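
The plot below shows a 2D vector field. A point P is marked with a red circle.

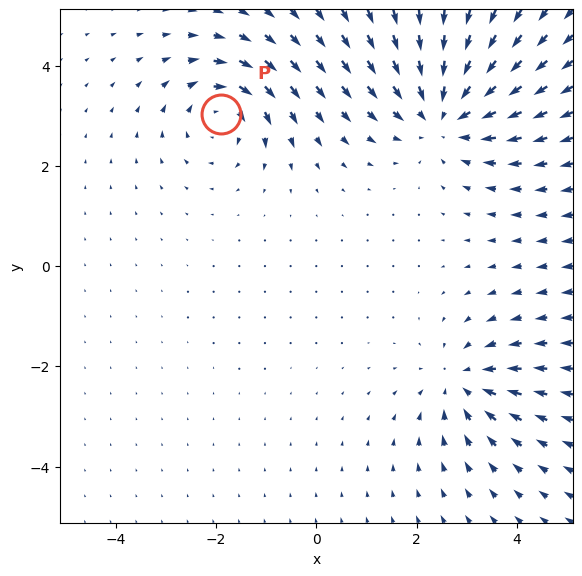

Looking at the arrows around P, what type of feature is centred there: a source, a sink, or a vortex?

vortex

At P (-1.9, 3.0) the arrows circulate clockwise. Divergence ≈0, curl about -4 — near-zero divergence with nonzero curl is a vortex.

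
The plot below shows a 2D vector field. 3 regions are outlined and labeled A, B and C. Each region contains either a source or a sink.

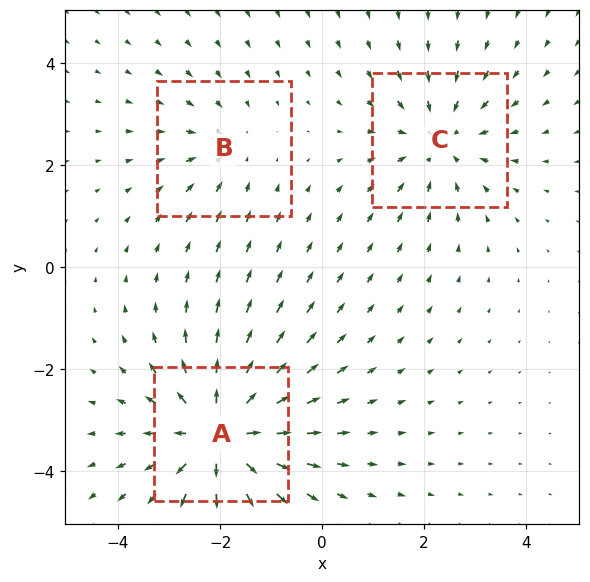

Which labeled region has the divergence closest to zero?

B

Divergence at each region's feature centre — A: about +4, B: about -2, C: about -3. Region B is closest to zero.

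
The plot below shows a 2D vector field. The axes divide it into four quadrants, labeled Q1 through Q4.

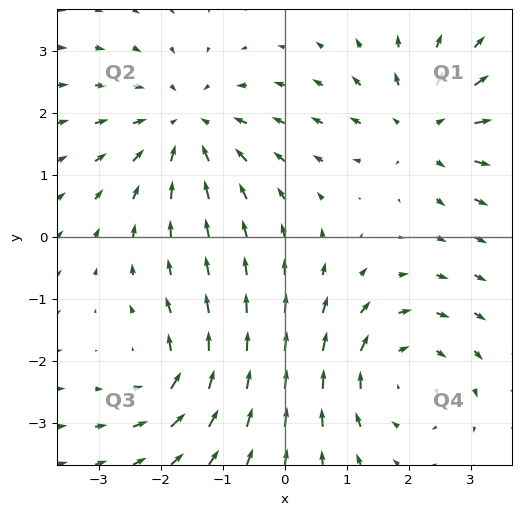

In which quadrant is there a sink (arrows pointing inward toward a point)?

Q2

The sink sits at approximately (-1.6, 1.8), which lies in quadrant Q2. The divergence there is about -3, negative as expected for a sink.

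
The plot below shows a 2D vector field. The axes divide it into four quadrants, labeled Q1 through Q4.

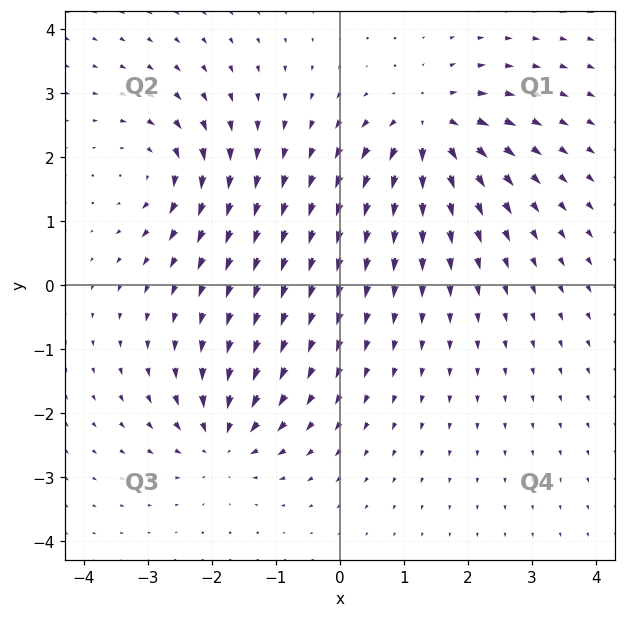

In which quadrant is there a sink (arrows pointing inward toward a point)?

Q3

The sink sits at approximately (-1.8, -2.4), which lies in quadrant Q3. The divergence there is about -6, negative as expected for a sink.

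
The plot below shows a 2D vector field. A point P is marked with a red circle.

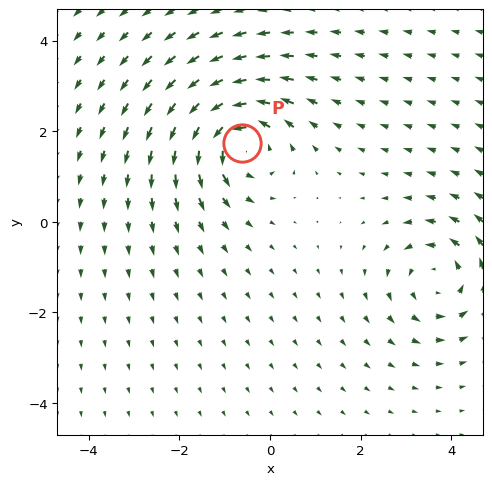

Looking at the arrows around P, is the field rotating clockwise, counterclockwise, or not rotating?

counterclockwise

Near P at (-0.6, 1.7) the arrows circulate counterclockwise. The curl (z-component) there is about +6; positive curl means counterclockwise rotation.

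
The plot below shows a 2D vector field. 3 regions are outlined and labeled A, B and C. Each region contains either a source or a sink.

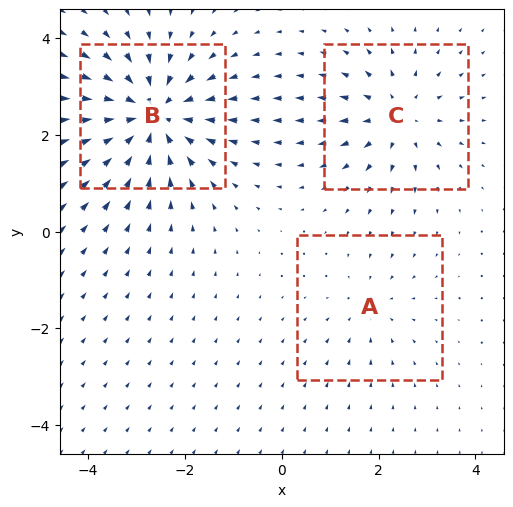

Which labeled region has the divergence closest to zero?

Divergence at each region's feature centre — A: about -2, B: about -5, C: about +3. Region A is closest to zero.

A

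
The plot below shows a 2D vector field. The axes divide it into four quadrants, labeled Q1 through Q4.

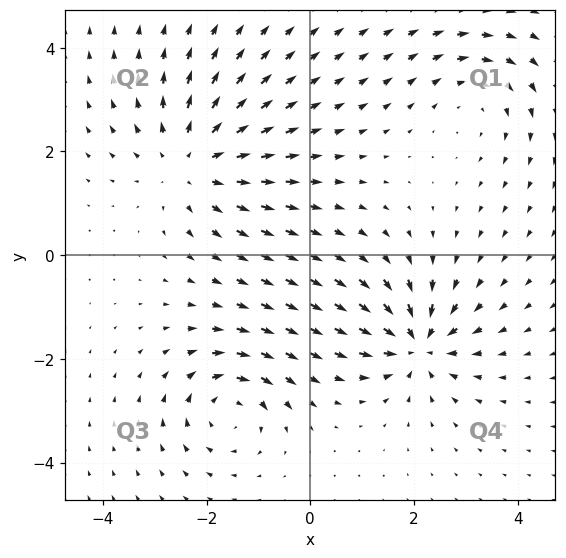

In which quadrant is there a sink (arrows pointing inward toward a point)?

Q4

The sink sits at approximately (2.1, -1.7), which lies in quadrant Q4. The divergence there is about -6, negative as expected for a sink.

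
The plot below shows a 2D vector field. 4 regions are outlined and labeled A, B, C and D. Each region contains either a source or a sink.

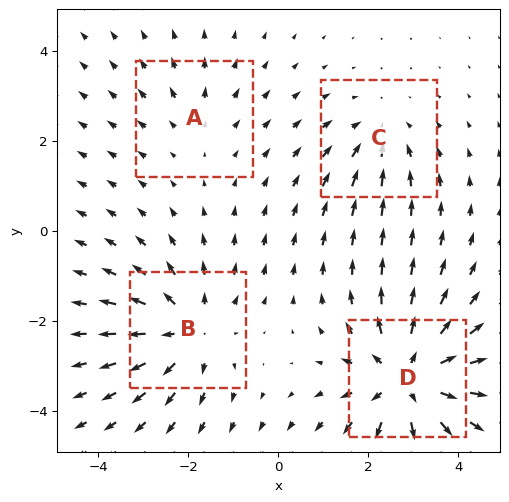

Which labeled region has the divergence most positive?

Divergence at each region's feature centre — A: about +2, B: about +4, C: about -3, D: about +6. Region D is most positive.

D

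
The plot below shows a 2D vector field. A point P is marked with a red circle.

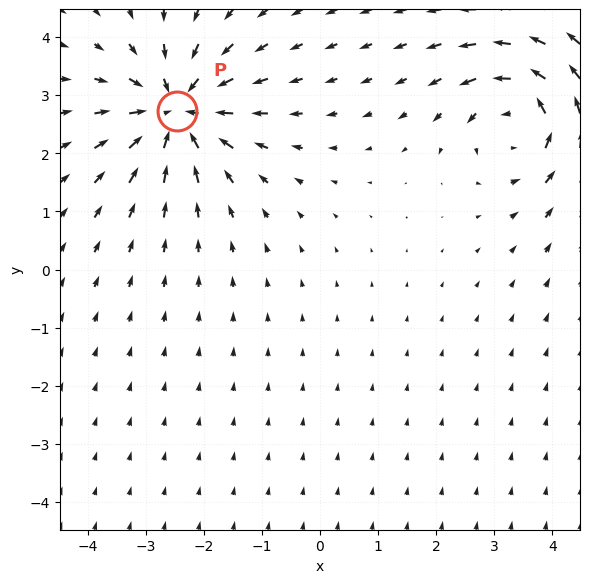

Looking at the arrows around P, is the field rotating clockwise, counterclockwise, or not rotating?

Near P at (-2.5, 2.7) the arrows show no circulation. The curl there is ≈0.

not rotating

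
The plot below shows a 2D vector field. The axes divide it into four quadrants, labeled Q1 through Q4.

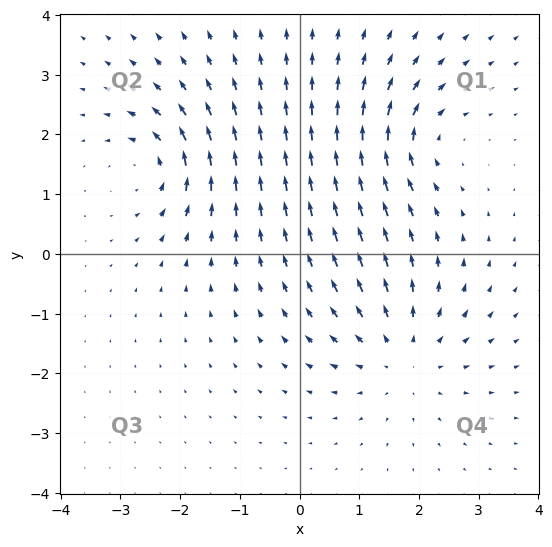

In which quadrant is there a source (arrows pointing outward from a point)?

The source sits at approximately (1.7, -1.7), which lies in quadrant Q4. The divergence there is about +4, positive as expected for a source.

Q4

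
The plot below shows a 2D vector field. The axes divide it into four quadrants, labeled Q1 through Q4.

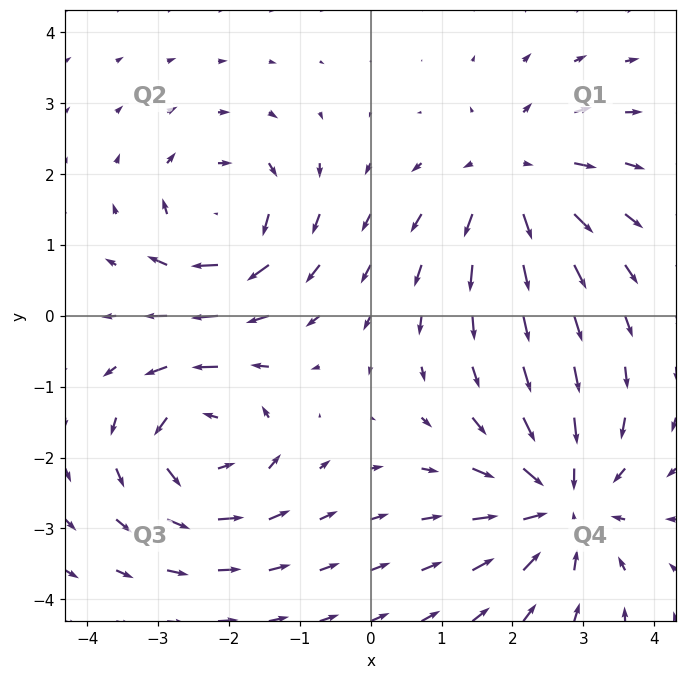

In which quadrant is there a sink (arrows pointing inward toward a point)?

The sink sits at approximately (2.7, -2.6), which lies in quadrant Q4. The divergence there is about -5, negative as expected for a sink.

Q4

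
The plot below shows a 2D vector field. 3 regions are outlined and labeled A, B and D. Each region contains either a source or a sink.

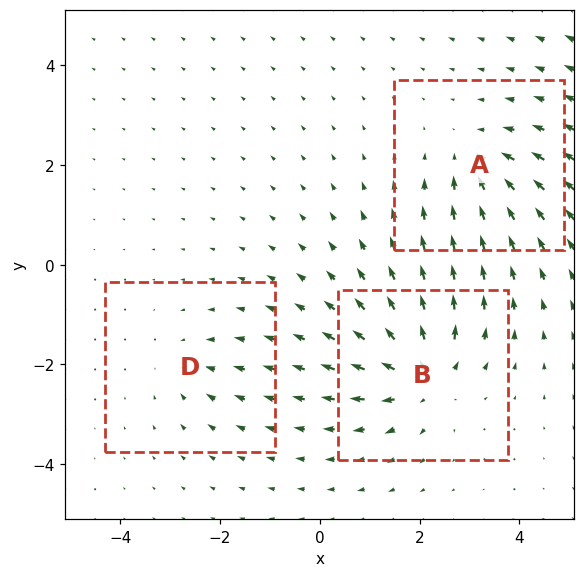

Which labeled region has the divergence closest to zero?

D

Divergence at each region's feature centre — A: about -4, B: about +5, D: about -2. Region D is closest to zero.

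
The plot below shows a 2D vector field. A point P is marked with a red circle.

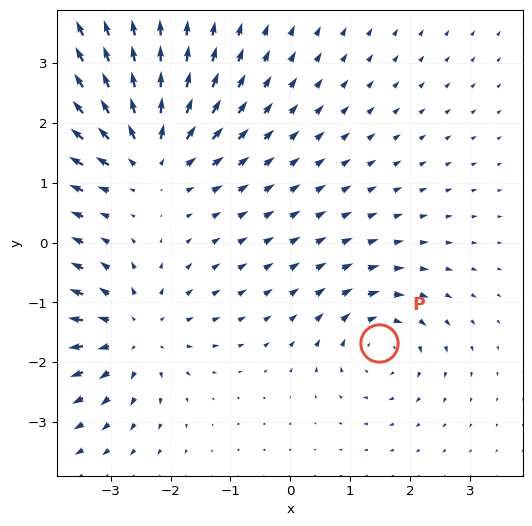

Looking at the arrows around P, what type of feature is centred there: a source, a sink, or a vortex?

vortex

At P (1.5, -1.7) the arrows circulate clockwise. Divergence ≈0, curl about -4 — near-zero divergence with nonzero curl is a vortex.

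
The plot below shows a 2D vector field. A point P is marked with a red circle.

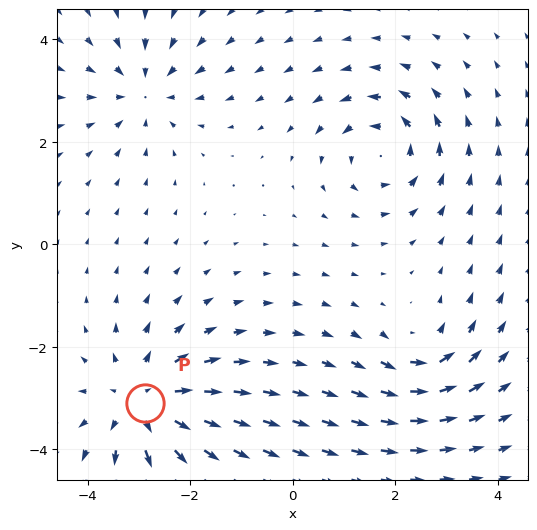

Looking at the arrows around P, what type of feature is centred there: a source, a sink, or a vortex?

At P (-2.9, -3.1) the arrows spread outward. Divergence about +5, curl ≈0 — positive divergence with near-zero curl is a source.

source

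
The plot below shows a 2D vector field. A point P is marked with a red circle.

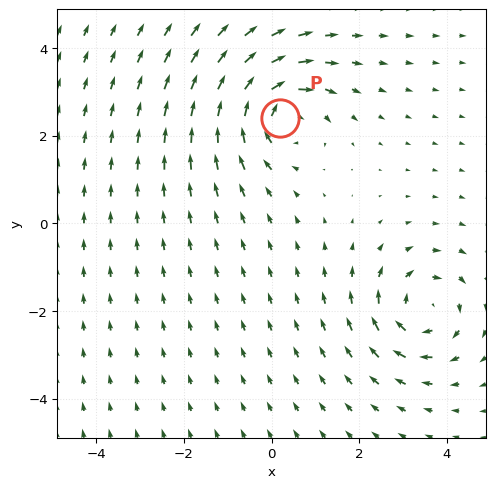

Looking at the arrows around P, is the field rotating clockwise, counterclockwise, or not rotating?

Near P at (0.2, 2.4) the arrows circulate clockwise. The curl (z-component) there is about -6; negative curl means clockwise rotation.

clockwise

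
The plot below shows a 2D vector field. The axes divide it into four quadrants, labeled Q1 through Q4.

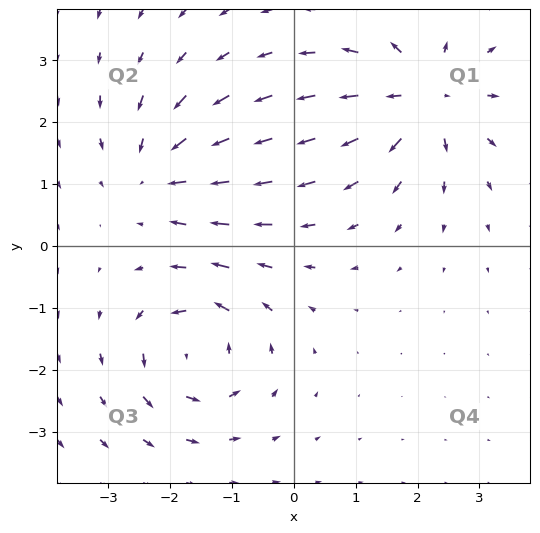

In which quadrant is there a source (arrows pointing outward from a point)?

The source sits at approximately (2.1, 2.4), which lies in quadrant Q1. The divergence there is about +6, positive as expected for a source.

Q1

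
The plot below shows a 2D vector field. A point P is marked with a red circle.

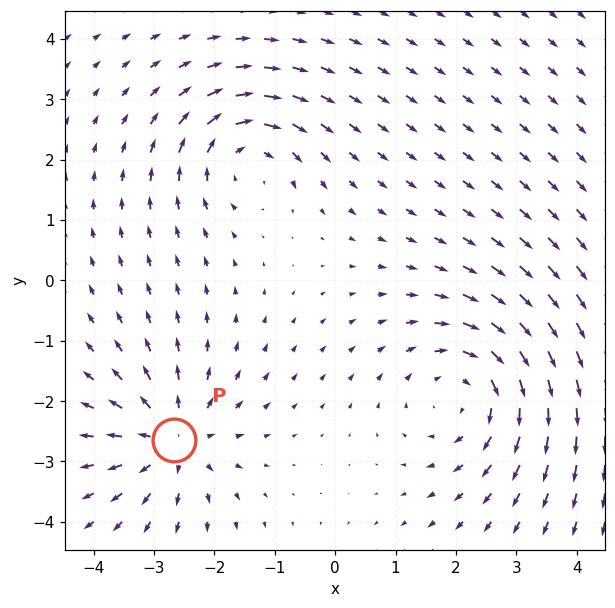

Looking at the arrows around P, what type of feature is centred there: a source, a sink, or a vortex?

At P (-2.7, -2.6) the arrows spread outward. Divergence about +5, curl ≈0 — positive divergence with near-zero curl is a source.

source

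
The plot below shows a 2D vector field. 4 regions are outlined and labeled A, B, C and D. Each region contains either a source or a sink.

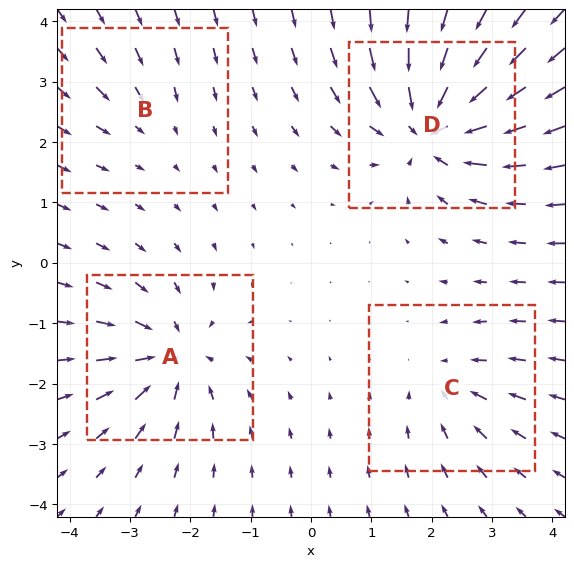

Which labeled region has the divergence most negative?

Divergence at each region's feature centre — A: about -6, B: about -2, C: about -4, D: about -8. Region D is most negative.

D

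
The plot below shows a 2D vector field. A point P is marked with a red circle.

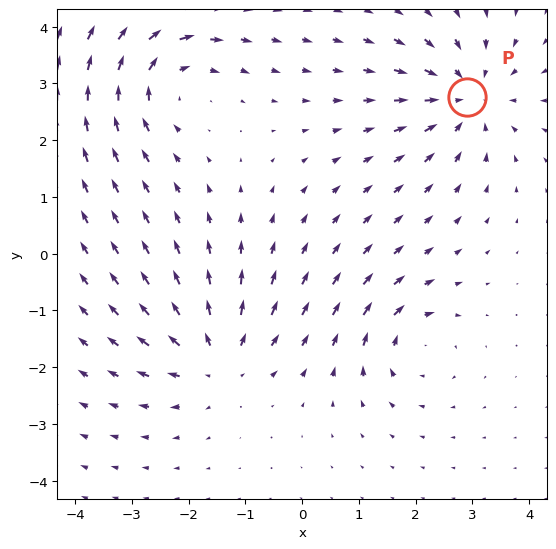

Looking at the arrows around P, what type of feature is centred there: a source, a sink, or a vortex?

At P (2.9, 2.8) the arrows converge inward. Divergence about -5, curl ≈0 — negative divergence with near-zero curl is a sink.

sink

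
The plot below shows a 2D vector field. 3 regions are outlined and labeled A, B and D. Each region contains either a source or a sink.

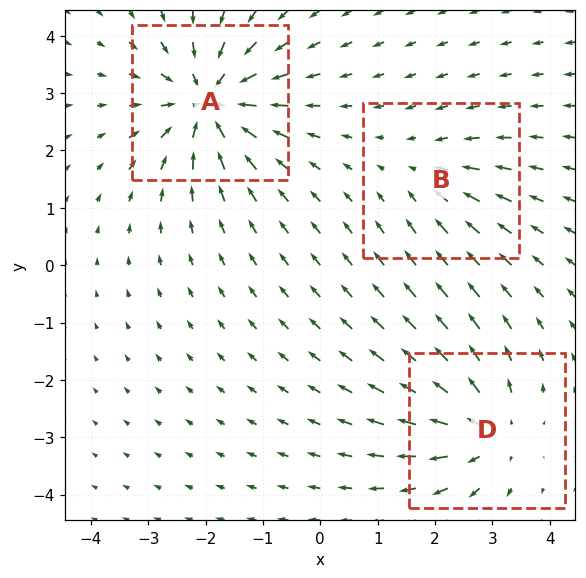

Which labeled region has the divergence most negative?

Divergence at each region's feature centre — A: about -6, B: about -2, D: about +4. Region A is most negative.

A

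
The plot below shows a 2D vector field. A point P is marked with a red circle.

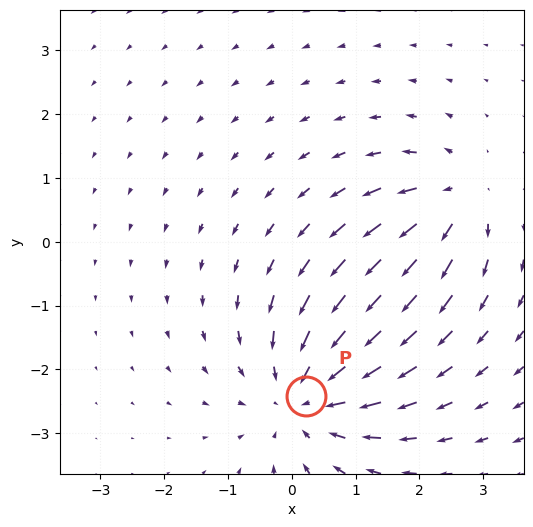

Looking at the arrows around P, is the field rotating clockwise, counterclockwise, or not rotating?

Near P at (0.2, -2.4) the arrows show no circulation. The curl there is ≈0.

not rotating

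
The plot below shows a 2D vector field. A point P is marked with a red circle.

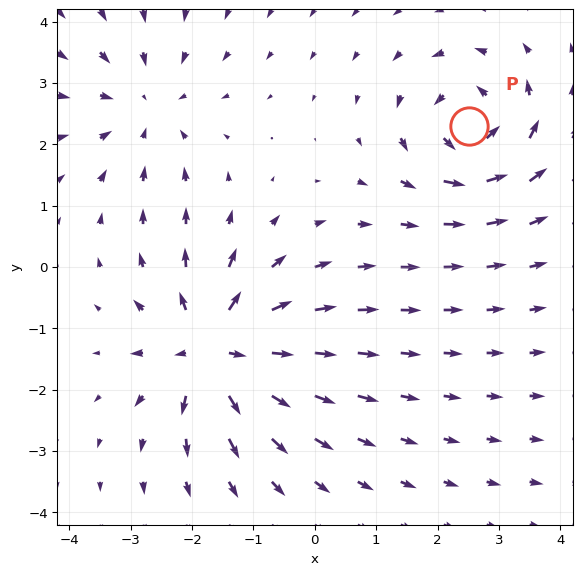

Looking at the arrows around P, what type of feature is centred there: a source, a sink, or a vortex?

vortex

At P (2.5, 2.3) the arrows circulate counterclockwise. Divergence ≈0, curl about +4 — near-zero divergence with nonzero curl is a vortex.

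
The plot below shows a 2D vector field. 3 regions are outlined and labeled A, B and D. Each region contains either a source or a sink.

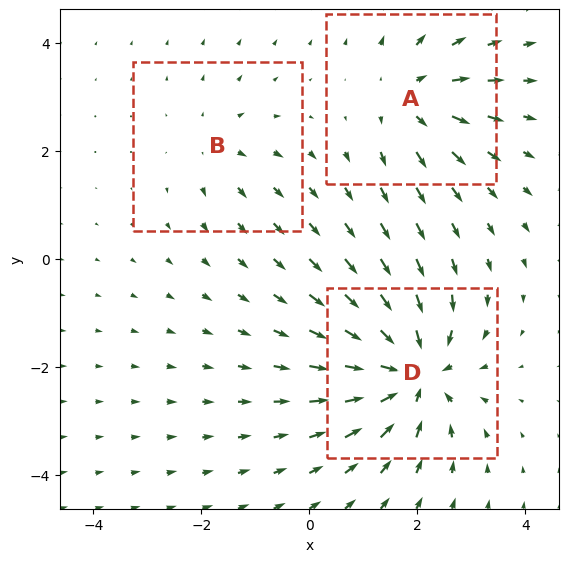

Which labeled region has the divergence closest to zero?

Divergence at each region's feature centre — A: about +3, B: about +2, D: about -5. Region B is closest to zero.

B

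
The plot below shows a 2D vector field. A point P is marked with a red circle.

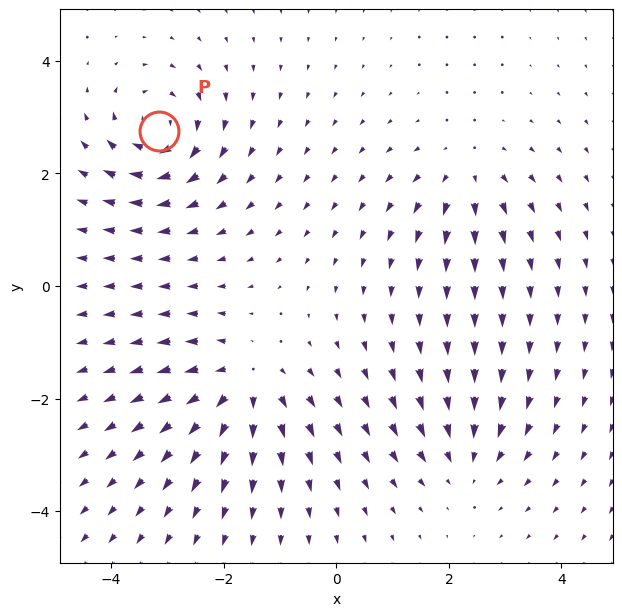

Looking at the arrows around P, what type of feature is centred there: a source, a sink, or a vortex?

vortex

At P (-3.2, 2.8) the arrows circulate clockwise. Divergence ≈0, curl about -6 — near-zero divergence with nonzero curl is a vortex.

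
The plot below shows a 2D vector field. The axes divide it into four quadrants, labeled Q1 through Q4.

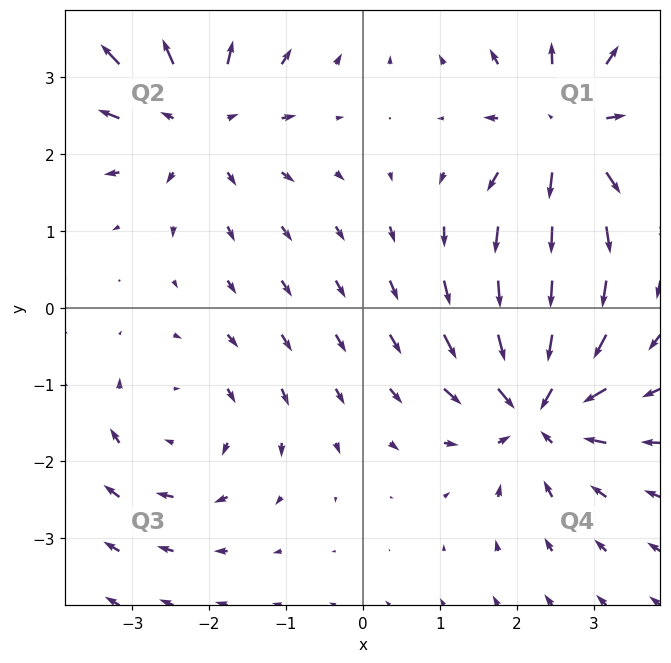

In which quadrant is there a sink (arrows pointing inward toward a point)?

The sink sits at approximately (2.3, -1.3), which lies in quadrant Q4. The divergence there is about -5, negative as expected for a sink.

Q4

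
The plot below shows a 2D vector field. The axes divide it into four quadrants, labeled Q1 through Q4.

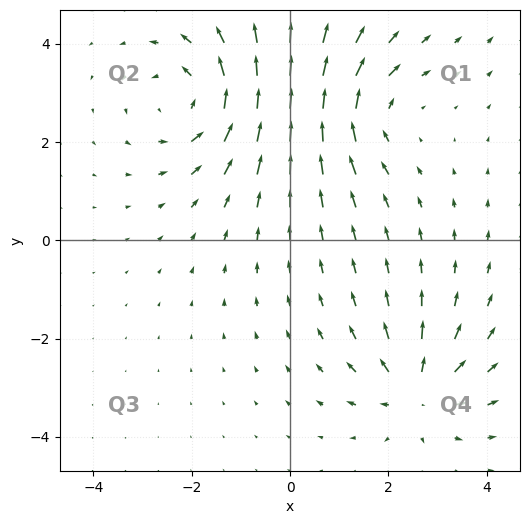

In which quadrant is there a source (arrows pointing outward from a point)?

Q4

The source sits at approximately (2.6, -3.1), which lies in quadrant Q4. The divergence there is about +4, positive as expected for a source.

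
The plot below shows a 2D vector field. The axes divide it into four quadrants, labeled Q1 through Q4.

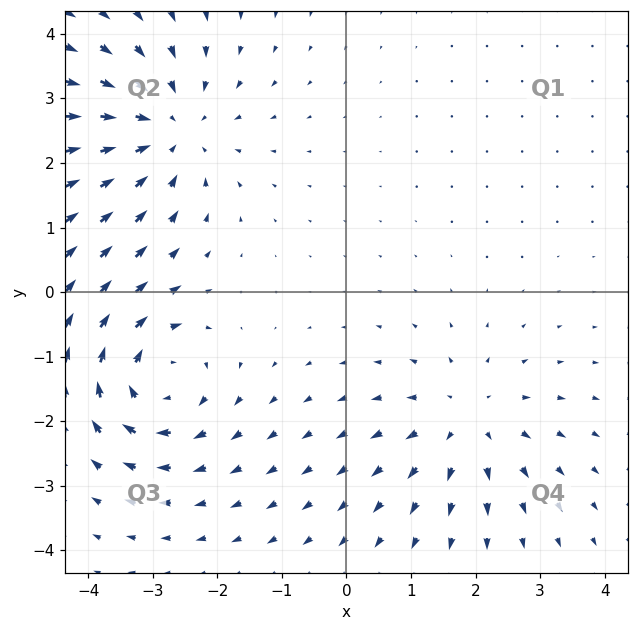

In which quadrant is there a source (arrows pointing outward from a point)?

Q4

The source sits at approximately (1.9, -2.0), which lies in quadrant Q4. The divergence there is about +3, positive as expected for a source.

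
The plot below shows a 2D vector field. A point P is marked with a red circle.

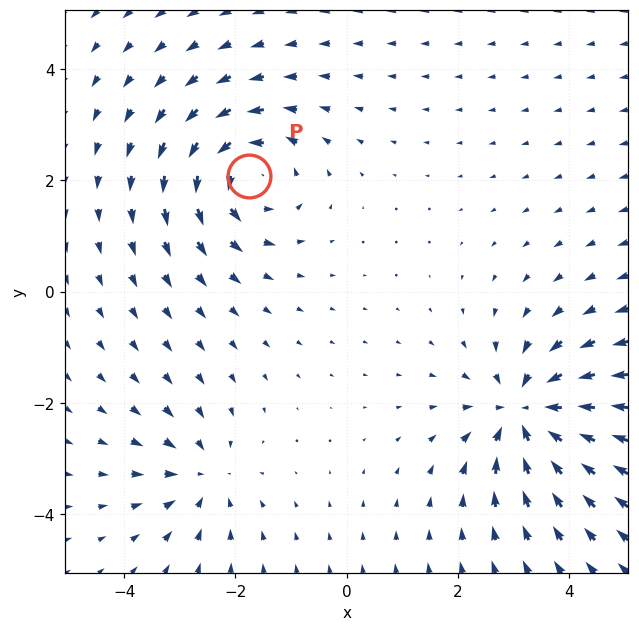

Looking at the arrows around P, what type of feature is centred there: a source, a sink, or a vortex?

At P (-1.8, 2.1) the arrows circulate counterclockwise. Divergence ≈0, curl about +4 — near-zero divergence with nonzero curl is a vortex.

vortex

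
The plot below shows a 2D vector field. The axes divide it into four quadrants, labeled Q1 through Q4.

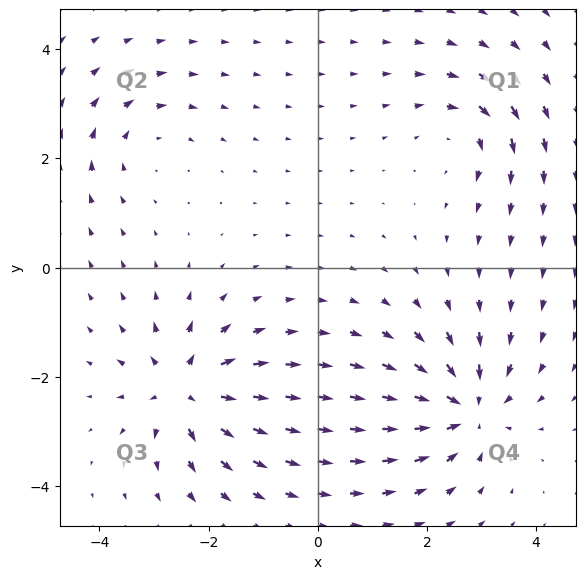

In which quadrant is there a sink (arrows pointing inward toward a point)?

Q4

The sink sits at approximately (2.7, -2.6), which lies in quadrant Q4. The divergence there is about -6, negative as expected for a sink.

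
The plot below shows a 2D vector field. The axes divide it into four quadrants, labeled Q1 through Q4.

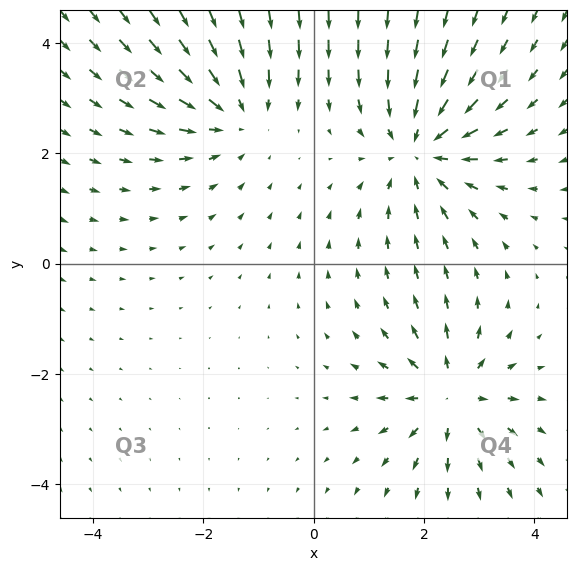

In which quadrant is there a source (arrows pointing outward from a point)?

The source sits at approximately (2.5, -2.4), which lies in quadrant Q4. The divergence there is about +4, positive as expected for a source.

Q4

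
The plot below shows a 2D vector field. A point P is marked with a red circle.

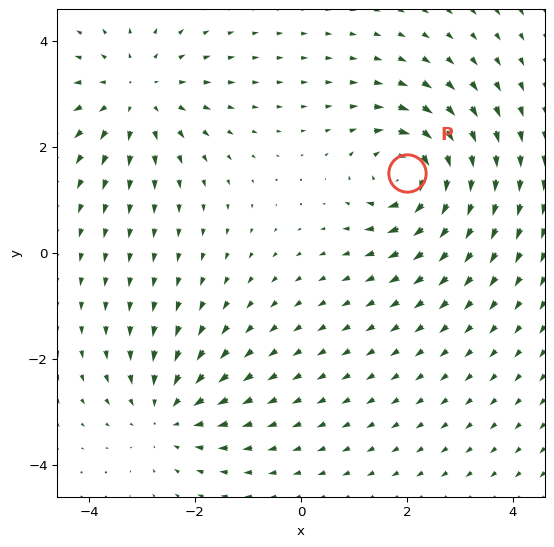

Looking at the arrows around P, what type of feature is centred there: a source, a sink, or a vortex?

At P (2.0, 1.5) the arrows circulate clockwise. Divergence ≈0, curl about -5 — near-zero divergence with nonzero curl is a vortex.

vortex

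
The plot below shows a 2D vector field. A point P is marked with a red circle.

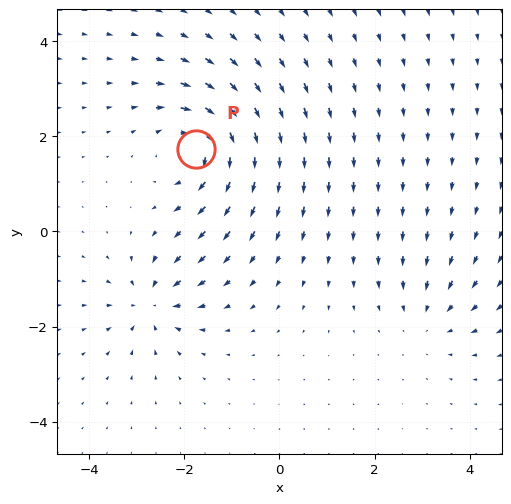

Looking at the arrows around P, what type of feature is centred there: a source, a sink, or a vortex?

At P (-1.8, 1.7) the arrows circulate clockwise. Divergence ≈0, curl about -6 — near-zero divergence with nonzero curl is a vortex.

vortex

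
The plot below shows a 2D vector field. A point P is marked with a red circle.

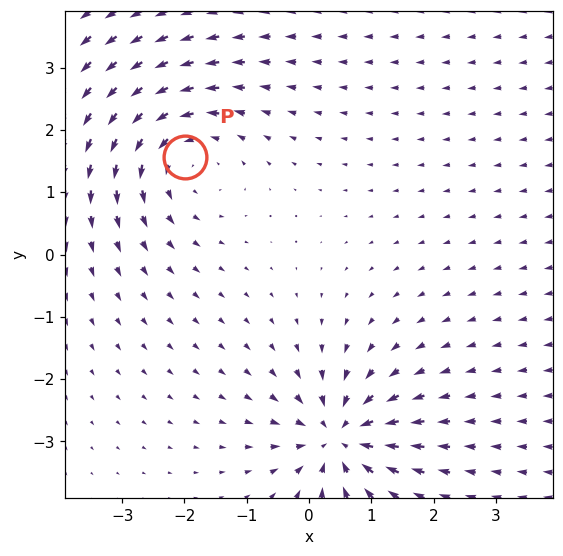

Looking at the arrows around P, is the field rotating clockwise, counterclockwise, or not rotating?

counterclockwise

Near P at (-2.0, 1.6) the arrows circulate counterclockwise. The curl (z-component) there is about +4; positive curl means counterclockwise rotation.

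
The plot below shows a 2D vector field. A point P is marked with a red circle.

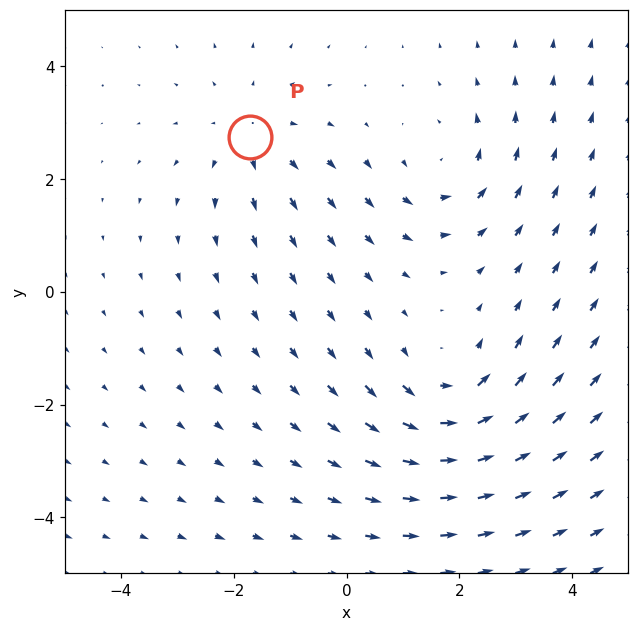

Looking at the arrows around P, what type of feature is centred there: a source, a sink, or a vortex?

At P (-1.7, 2.8) the arrows spread outward. Divergence about +2, curl ≈0 — positive divergence with near-zero curl is a source.

source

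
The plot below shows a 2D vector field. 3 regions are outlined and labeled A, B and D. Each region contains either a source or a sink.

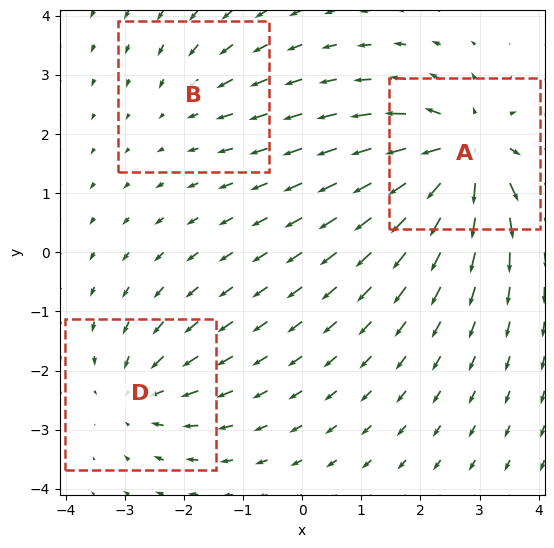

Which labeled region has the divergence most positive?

Divergence at each region's feature centre — A: about +6, B: about -2, D: about -3. Region A is most positive.

A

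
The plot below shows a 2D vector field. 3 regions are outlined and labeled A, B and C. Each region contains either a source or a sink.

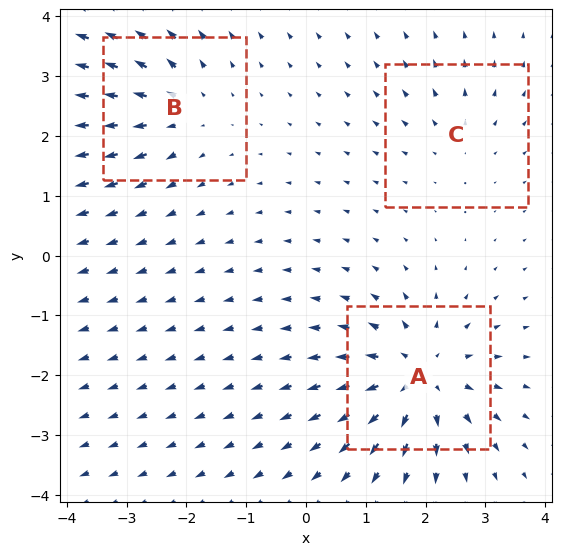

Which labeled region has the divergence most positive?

A

Divergence at each region's feature centre — A: about +5, B: about +3, C: about +2. Region A is most positive.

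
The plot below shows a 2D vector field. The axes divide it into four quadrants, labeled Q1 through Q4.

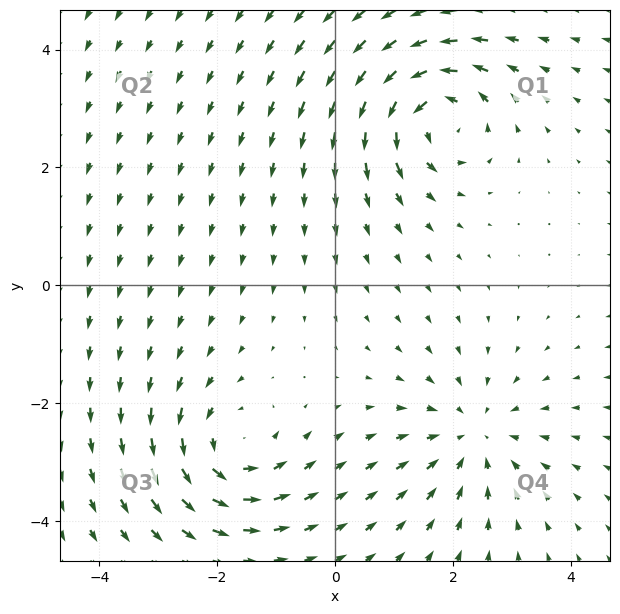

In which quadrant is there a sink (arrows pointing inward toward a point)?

Q4

The sink sits at approximately (2.4, -2.6), which lies in quadrant Q4. The divergence there is about -4, negative as expected for a sink.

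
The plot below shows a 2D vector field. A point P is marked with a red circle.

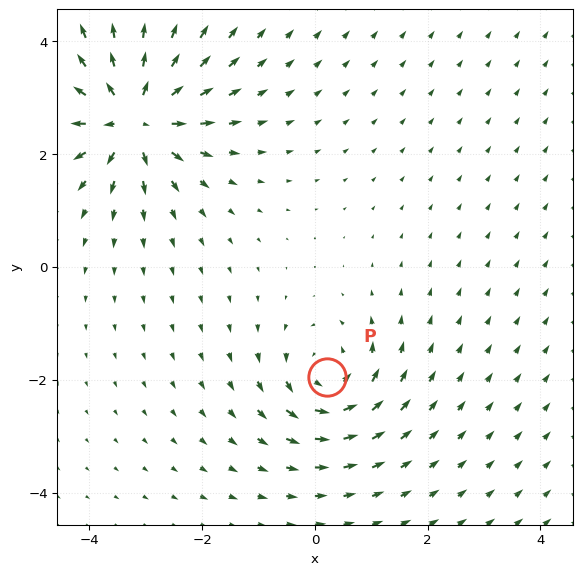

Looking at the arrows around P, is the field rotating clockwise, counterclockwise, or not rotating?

counterclockwise

Near P at (0.2, -2.0) the arrows circulate counterclockwise. The curl (z-component) there is about +4; positive curl means counterclockwise rotation.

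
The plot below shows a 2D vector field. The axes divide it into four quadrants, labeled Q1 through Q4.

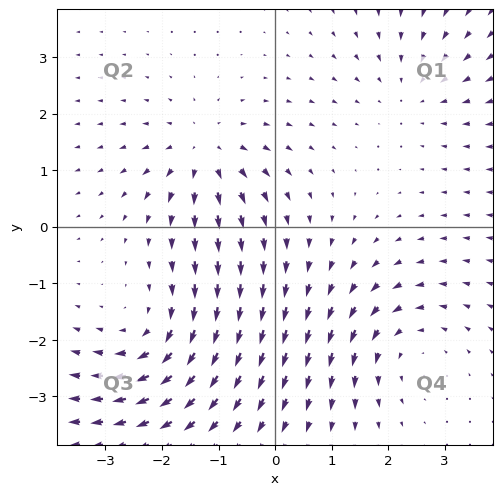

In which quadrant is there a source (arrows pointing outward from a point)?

Q2

The source sits at approximately (-1.3, 1.3), which lies in quadrant Q2. The divergence there is about +4, positive as expected for a source.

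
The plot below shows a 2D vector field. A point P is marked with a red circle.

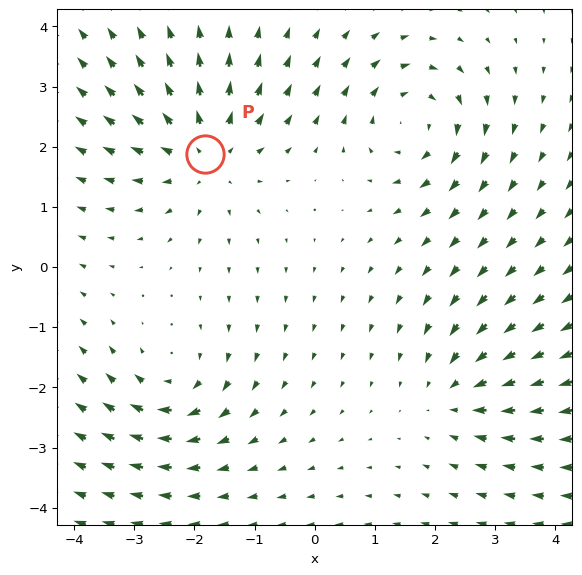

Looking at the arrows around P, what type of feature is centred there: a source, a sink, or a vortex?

At P (-1.8, 1.9) the arrows spread outward. Divergence about +4, curl ≈0 — positive divergence with near-zero curl is a source.

source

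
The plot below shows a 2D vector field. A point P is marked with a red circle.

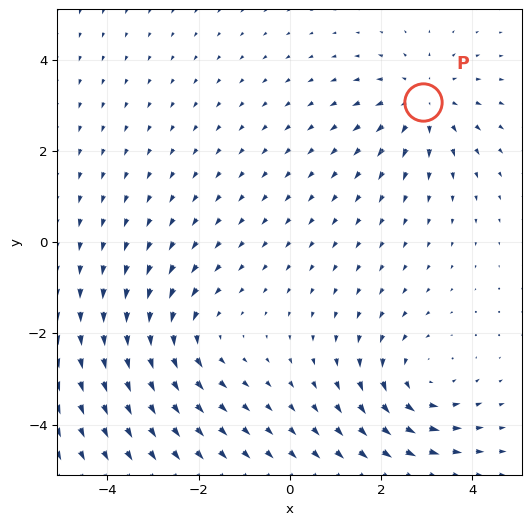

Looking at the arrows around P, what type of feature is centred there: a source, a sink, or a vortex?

At P (2.9, 3.1) the arrows spread outward. Divergence about +3, curl ≈0 — positive divergence with near-zero curl is a source.

source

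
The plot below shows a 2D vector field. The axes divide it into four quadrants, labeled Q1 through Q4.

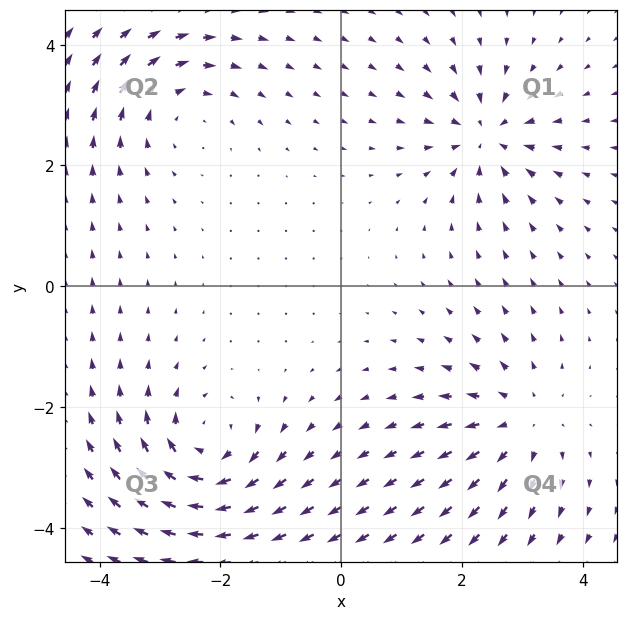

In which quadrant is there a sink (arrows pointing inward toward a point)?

Q1

The sink sits at approximately (2.4, 2.5), which lies in quadrant Q1. The divergence there is about -5, negative as expected for a sink.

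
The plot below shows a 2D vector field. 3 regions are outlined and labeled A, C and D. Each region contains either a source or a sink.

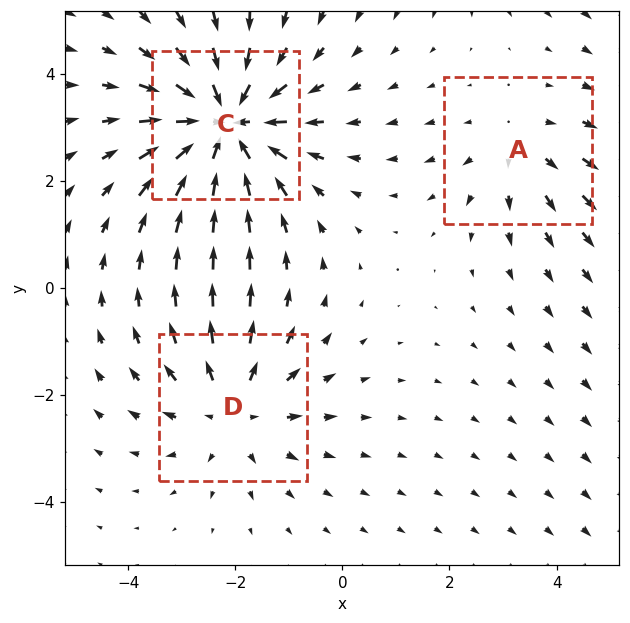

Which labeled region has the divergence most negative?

Divergence at each region's feature centre — A: about +2, C: about -4, D: about +3. Region C is most negative.

C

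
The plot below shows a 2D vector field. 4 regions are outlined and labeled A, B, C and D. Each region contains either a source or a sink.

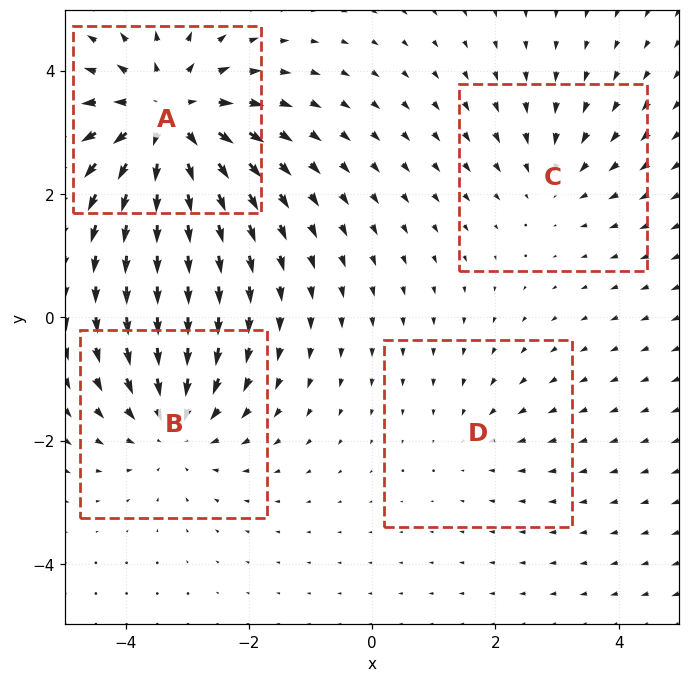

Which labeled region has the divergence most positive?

A

Divergence at each region's feature centre — A: about +7, B: about -4, C: about -3, D: about -2. Region A is most positive.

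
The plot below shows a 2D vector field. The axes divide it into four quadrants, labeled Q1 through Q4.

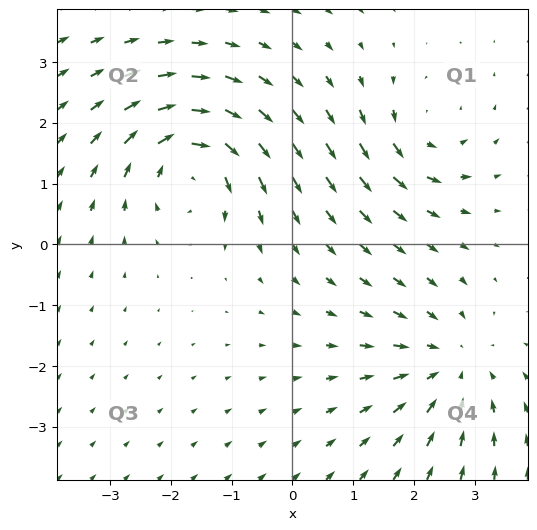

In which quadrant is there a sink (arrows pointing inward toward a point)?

The sink sits at approximately (2.6, -2.0), which lies in quadrant Q4. The divergence there is about -3, negative as expected for a sink.

Q4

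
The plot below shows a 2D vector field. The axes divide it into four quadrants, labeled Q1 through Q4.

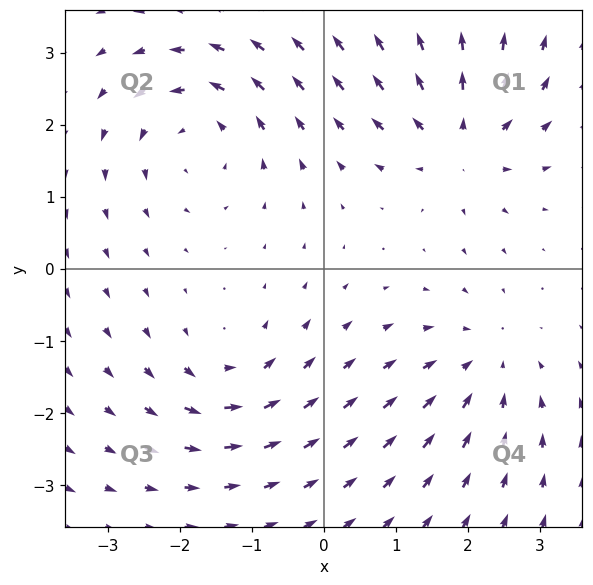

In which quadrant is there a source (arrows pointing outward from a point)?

Q1

The source sits at approximately (1.9, 1.8), which lies in quadrant Q1. The divergence there is about +4, positive as expected for a source.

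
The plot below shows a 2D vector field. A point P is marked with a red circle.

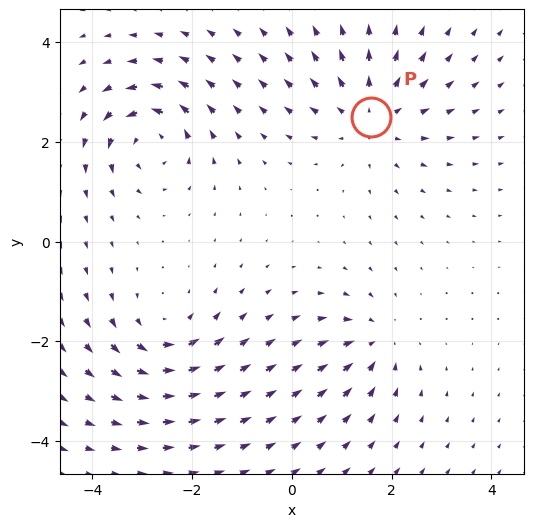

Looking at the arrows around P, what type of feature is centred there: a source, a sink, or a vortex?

At P (1.6, 2.5) the arrows spread outward. Divergence about +4, curl ≈0 — positive divergence with near-zero curl is a source.

source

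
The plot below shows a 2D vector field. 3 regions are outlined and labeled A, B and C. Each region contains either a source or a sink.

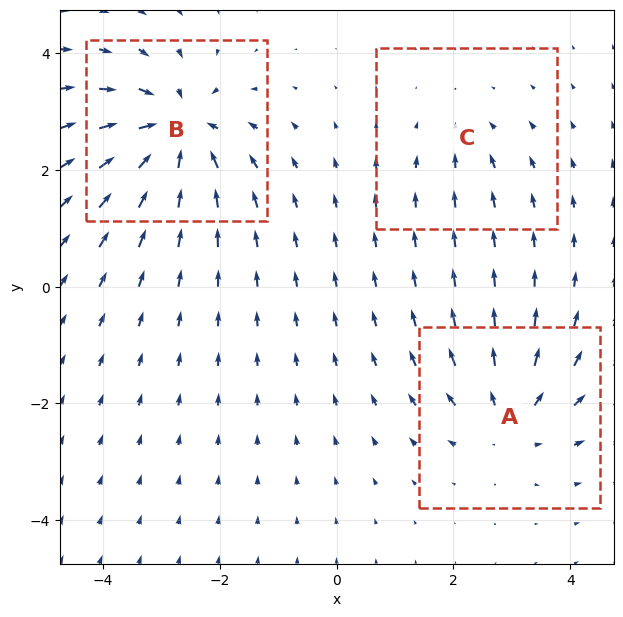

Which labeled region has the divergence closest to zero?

C

Divergence at each region's feature centre — A: about +4, B: about -6, C: about -2. Region C is closest to zero.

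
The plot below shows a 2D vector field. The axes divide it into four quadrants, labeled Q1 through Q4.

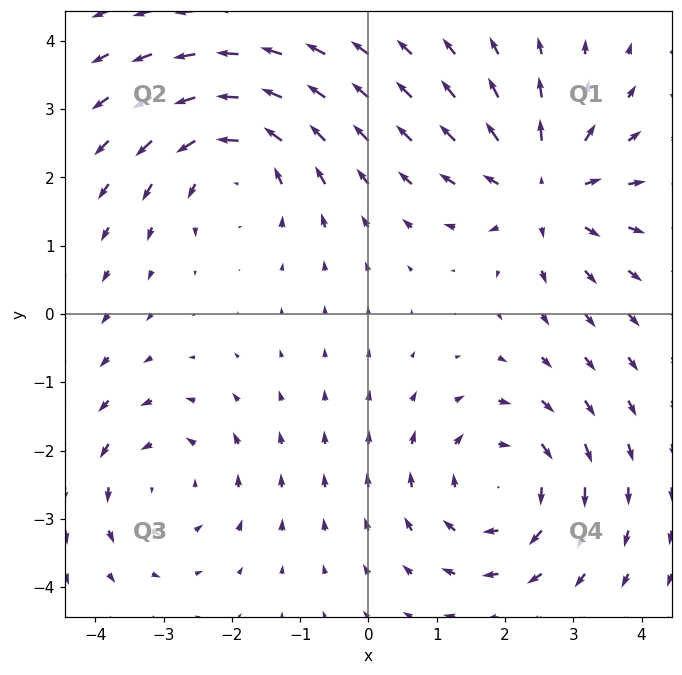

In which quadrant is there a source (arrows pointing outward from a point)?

Q1

The source sits at approximately (2.6, 1.8), which lies in quadrant Q1. The divergence there is about +5, positive as expected for a source.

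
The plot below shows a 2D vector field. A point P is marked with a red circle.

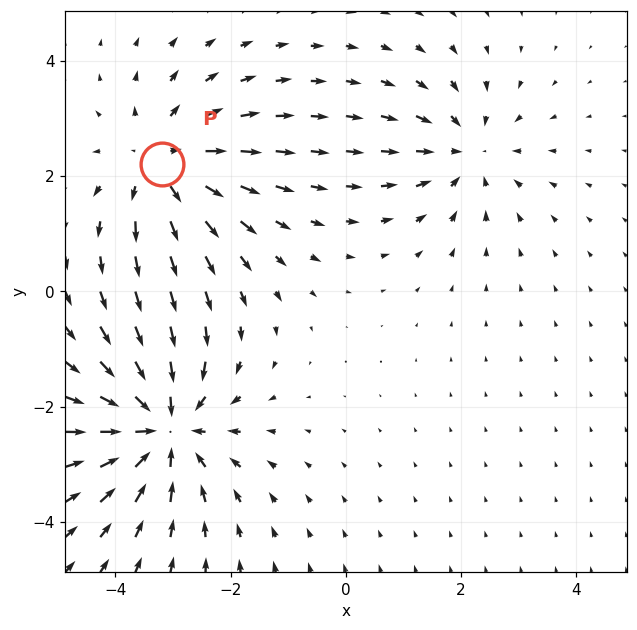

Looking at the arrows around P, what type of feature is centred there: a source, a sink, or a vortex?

At P (-3.2, 2.2) the arrows spread outward. Divergence about +3, curl ≈0 — positive divergence with near-zero curl is a source.

source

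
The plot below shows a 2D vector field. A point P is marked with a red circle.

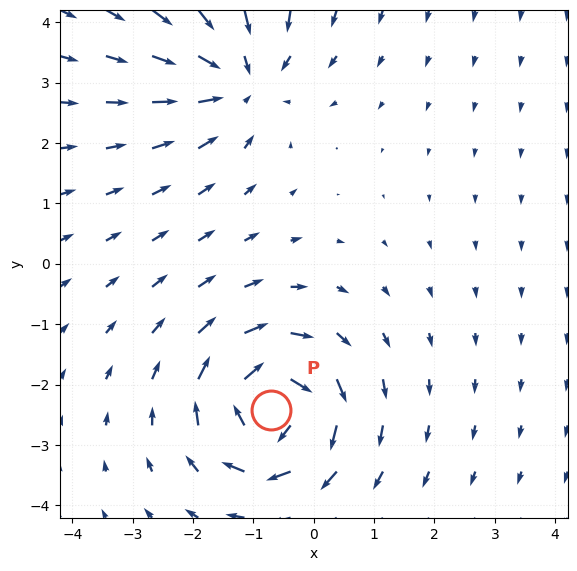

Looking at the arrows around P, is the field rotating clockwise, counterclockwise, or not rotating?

Near P at (-0.7, -2.4) the arrows circulate clockwise. The curl (z-component) there is about -7; negative curl means clockwise rotation.

clockwise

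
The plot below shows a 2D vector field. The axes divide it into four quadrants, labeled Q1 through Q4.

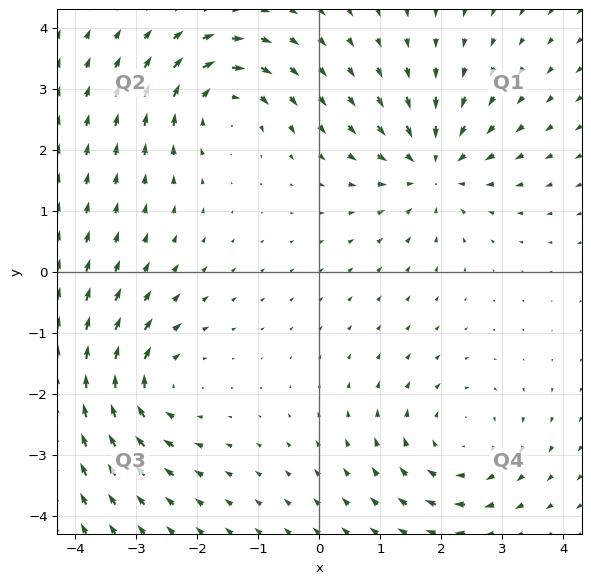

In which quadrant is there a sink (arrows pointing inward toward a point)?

The sink sits at approximately (1.9, 1.7), which lies in quadrant Q1. The divergence there is about -4, negative as expected for a sink.

Q1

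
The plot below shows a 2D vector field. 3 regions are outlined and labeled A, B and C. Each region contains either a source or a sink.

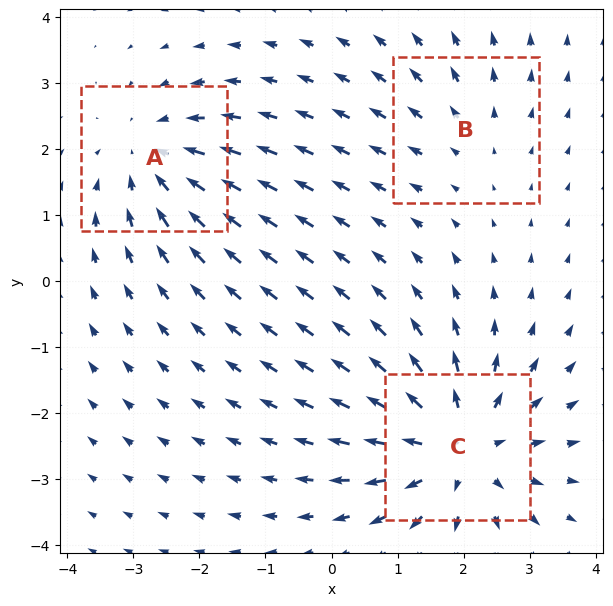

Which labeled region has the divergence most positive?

C

Divergence at each region's feature centre — A: about -3, B: about +2, C: about +4. Region C is most positive.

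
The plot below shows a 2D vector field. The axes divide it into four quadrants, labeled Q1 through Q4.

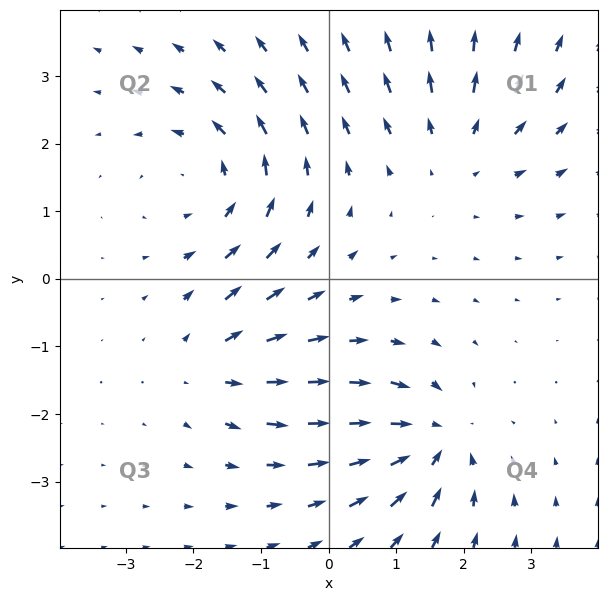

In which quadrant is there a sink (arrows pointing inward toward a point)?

Q4

The sink sits at approximately (1.5, -2.4), which lies in quadrant Q4. The divergence there is about -5, negative as expected for a sink.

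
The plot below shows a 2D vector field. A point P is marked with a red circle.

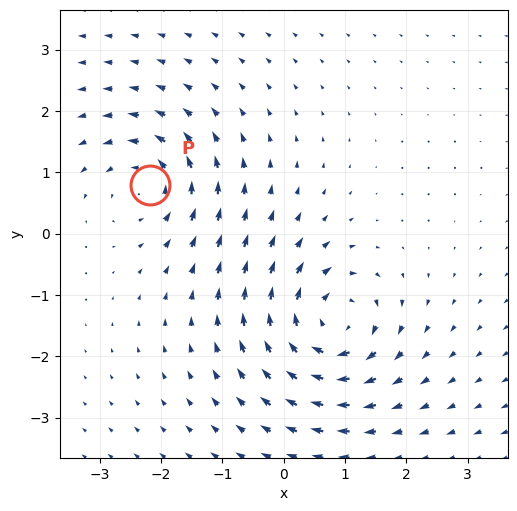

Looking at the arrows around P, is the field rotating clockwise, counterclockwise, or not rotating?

counterclockwise

Near P at (-2.2, 0.8) the arrows circulate counterclockwise. The curl (z-component) there is about +5; positive curl means counterclockwise rotation.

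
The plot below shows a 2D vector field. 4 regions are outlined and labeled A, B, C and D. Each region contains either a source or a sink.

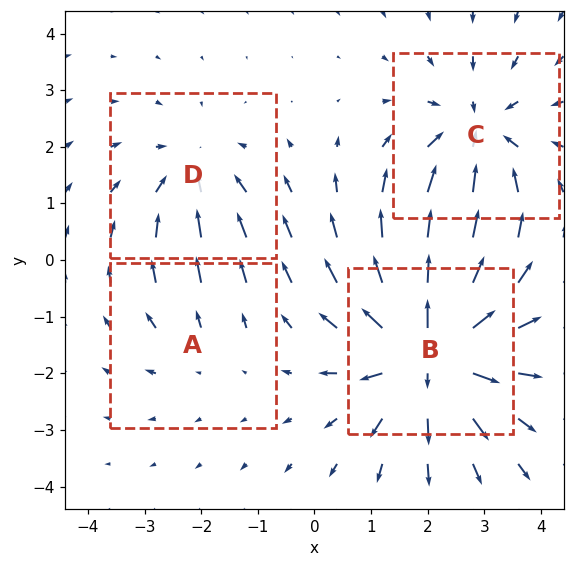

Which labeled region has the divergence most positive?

B

Divergence at each region's feature centre — A: about +2, B: about +7, C: about -5, D: about -3. Region B is most positive.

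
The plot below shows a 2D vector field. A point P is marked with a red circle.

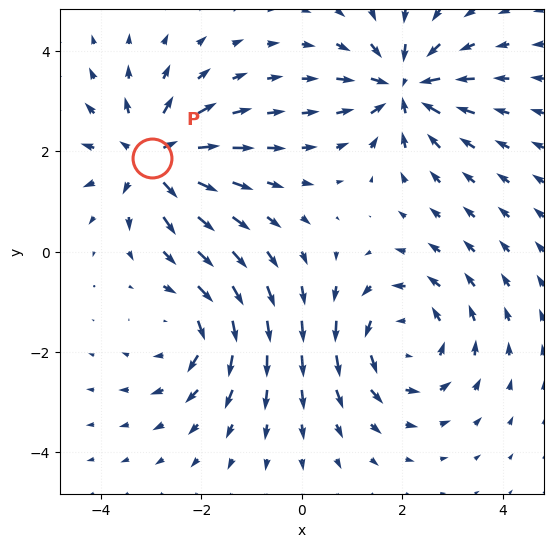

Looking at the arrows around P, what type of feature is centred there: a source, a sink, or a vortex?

source

At P (-3.0, 1.9) the arrows spread outward. Divergence about +5, curl ≈0 — positive divergence with near-zero curl is a source.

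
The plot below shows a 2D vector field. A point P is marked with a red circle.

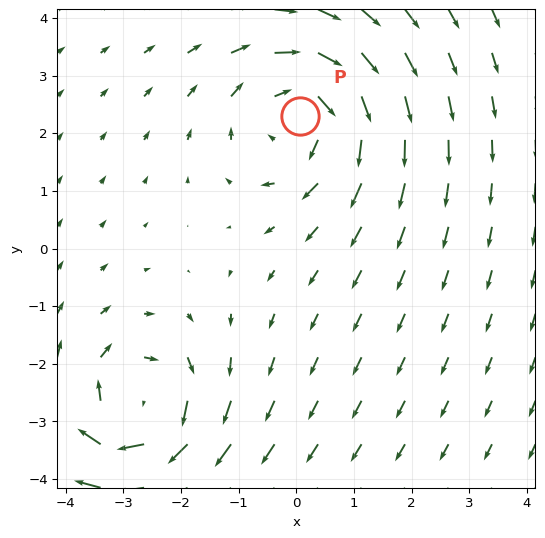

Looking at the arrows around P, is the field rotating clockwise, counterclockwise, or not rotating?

clockwise

Near P at (0.1, 2.3) the arrows circulate clockwise. The curl (z-component) there is about -4; negative curl means clockwise rotation.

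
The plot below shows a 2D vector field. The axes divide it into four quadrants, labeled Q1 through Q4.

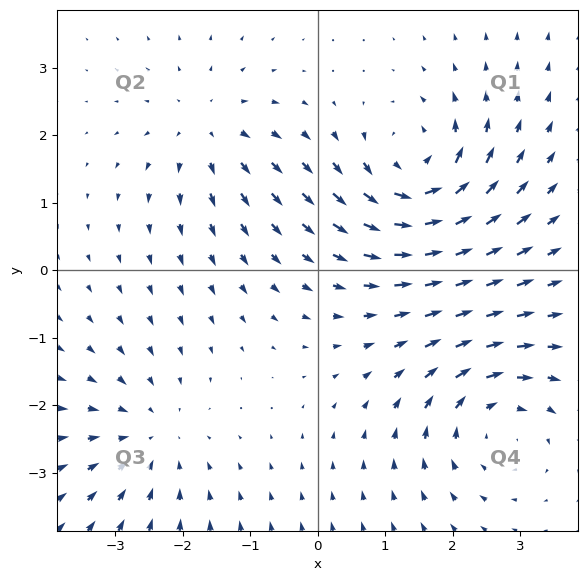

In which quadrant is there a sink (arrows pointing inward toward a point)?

The sink sits at approximately (-2.5, -2.5), which lies in quadrant Q3. The divergence there is about -3, negative as expected for a sink.

Q3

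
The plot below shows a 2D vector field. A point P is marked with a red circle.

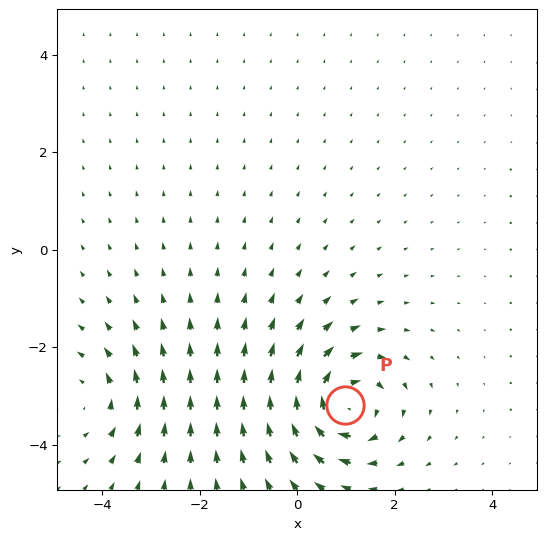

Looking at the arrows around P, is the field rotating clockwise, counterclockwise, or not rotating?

Near P at (1.0, -3.2) the arrows circulate clockwise. The curl (z-component) there is about -7; negative curl means clockwise rotation.

clockwise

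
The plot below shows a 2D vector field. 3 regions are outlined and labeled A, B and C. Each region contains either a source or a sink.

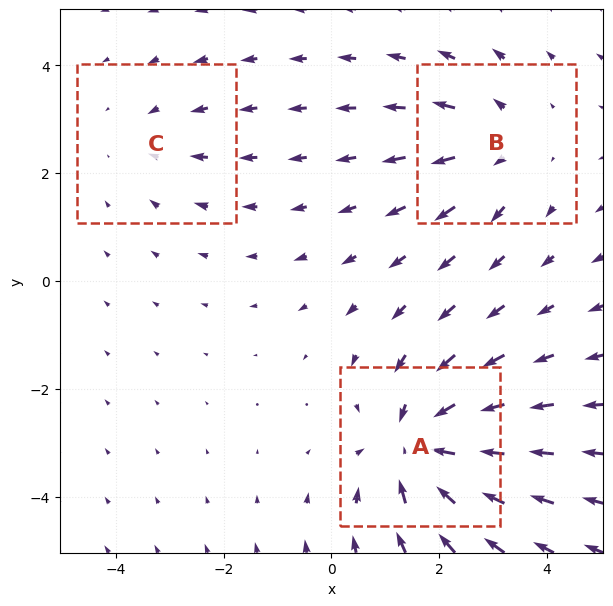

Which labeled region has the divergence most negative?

A

Divergence at each region's feature centre — A: about -5, B: about +3, C: about -2. Region A is most negative.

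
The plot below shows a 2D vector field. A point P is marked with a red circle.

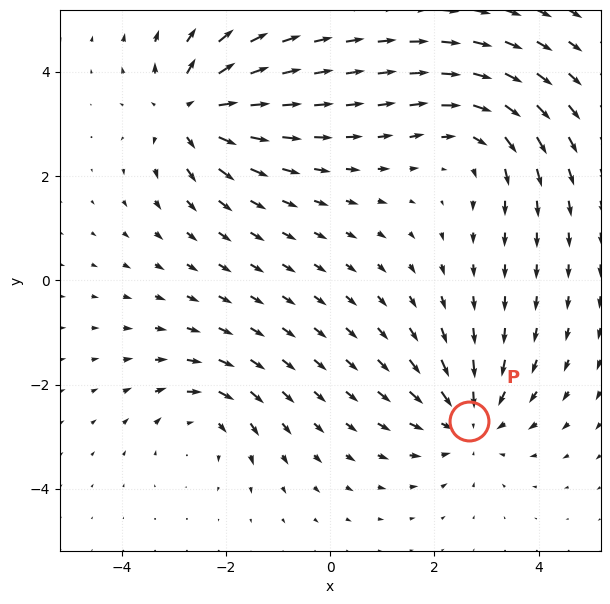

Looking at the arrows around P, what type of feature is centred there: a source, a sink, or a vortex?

At P (2.7, -2.7) the arrows converge inward. Divergence about -4, curl ≈0 — negative divergence with near-zero curl is a sink.

sink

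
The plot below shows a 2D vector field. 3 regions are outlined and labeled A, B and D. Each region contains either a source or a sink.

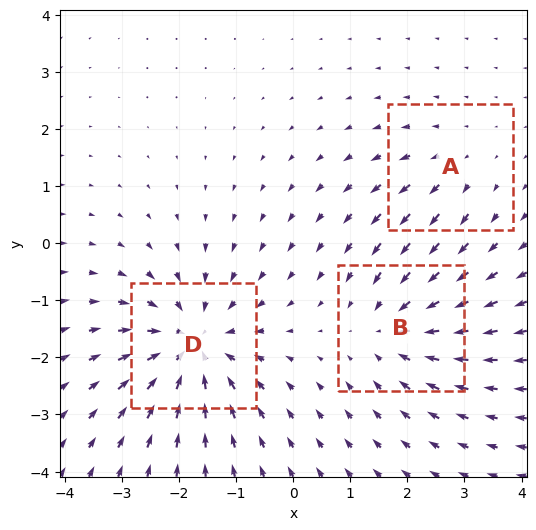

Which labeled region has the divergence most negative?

Divergence at each region's feature centre — A: about +2, B: about -3, D: about -5. Region D is most negative.

D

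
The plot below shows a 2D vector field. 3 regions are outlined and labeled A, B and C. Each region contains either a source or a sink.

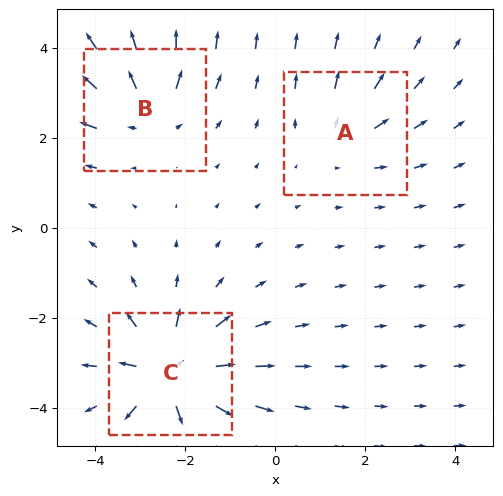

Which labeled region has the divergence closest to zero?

A

Divergence at each region's feature centre — A: about +2, B: about +4, C: about +6. Region A is closest to zero.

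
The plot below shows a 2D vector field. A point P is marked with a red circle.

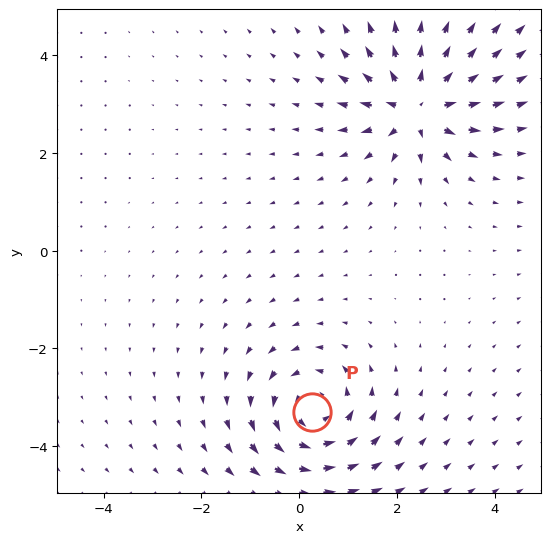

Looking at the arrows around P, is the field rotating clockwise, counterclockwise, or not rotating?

Near P at (0.3, -3.3) the arrows circulate counterclockwise. The curl (z-component) there is about +5; positive curl means counterclockwise rotation.

counterclockwise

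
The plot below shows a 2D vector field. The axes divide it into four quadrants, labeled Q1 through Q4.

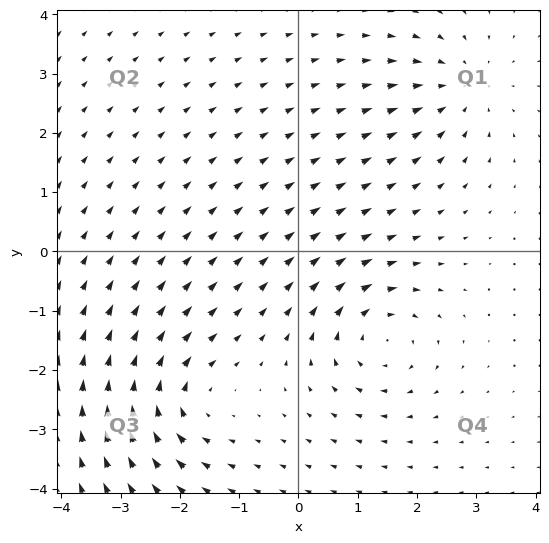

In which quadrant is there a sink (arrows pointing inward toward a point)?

The sink sits at approximately (2.7, 2.8), which lies in quadrant Q1. The divergence there is about -4, negative as expected for a sink.

Q1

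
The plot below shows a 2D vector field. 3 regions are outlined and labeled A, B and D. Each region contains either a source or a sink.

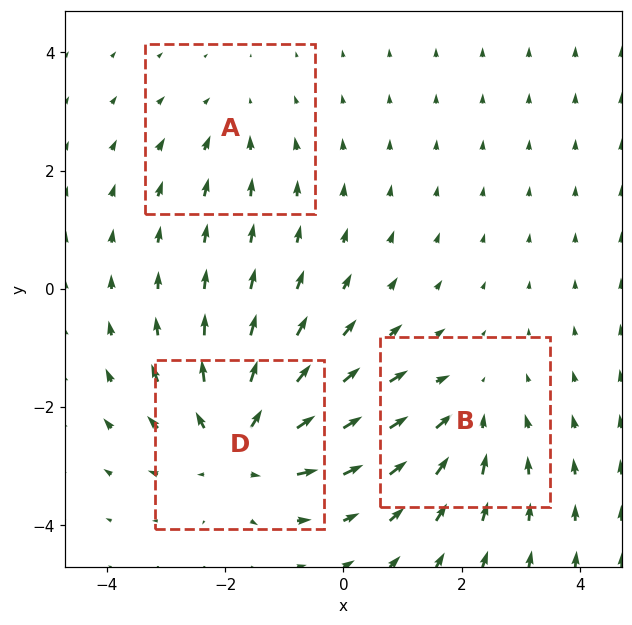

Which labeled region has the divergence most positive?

Divergence at each region's feature centre — A: about -2, B: about -3, D: about +4. Region D is most positive.

D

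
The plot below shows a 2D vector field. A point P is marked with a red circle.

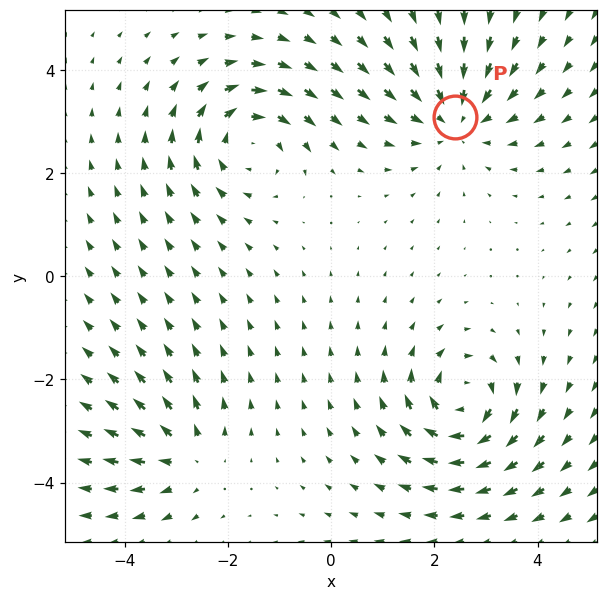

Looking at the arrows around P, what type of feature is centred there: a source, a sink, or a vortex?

sink

At P (2.4, 3.1) the arrows converge inward. Divergence about -4, curl ≈0 — negative divergence with near-zero curl is a sink.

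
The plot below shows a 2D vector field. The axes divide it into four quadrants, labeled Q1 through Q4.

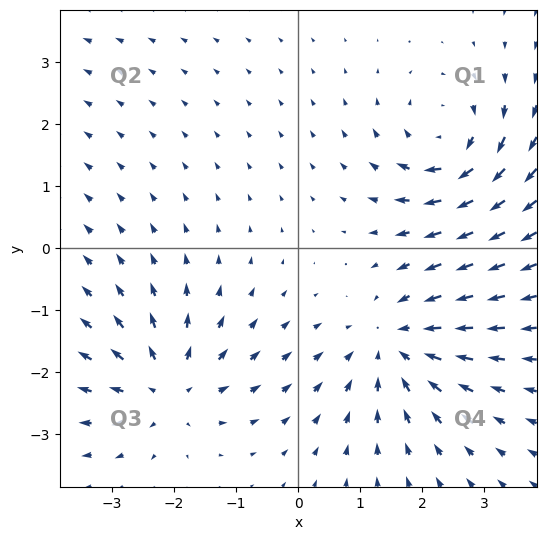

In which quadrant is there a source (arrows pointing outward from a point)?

Q3

The source sits at approximately (-2.1, -2.3), which lies in quadrant Q3. The divergence there is about +3, positive as expected for a source.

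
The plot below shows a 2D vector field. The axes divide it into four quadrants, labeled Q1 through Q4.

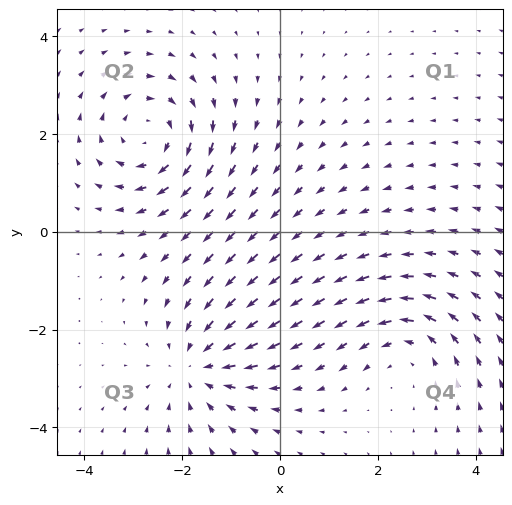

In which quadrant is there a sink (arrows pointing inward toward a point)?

The sink sits at approximately (-1.7, -2.8), which lies in quadrant Q3. The divergence there is about -3, negative as expected for a sink.

Q3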